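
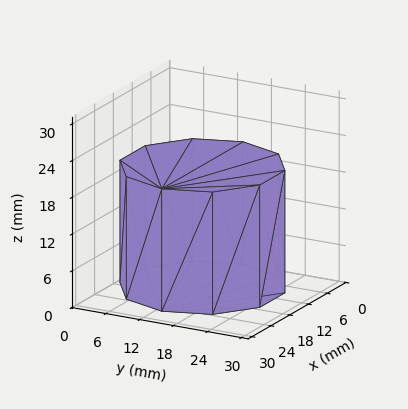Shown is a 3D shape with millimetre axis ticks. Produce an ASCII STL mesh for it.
Reading the render: the shape is a regular 10-sided prism (a cylinder approximated with 10 flat sides), circumscribed radius ≈ 13 mm, height ≈ 20 mm (dimensions read to the nearest mm from the axis ticks). For the STL, each face is triangulated and given an outward normal.

solid part
  facet normal 0.0000 0.0000 -1.0000
    outer loop
      vertex 17.02 25.36 0.00
      vertex 23.52 20.64 0.00
      vertex 26.00 13.00 0.00
    endloop
  endfacet
  facet normal 0.0000 0.0000 -1.0000
    outer loop
      vertex 8.98 25.36 0.00
      vertex 17.02 25.36 0.00
      vertex 26.00 13.00 0.00
    endloop
  endfacet
  facet normal 0.0000 0.0000 -1.0000
    outer loop
      vertex 2.48 20.64 0.00
      vertex 8.98 25.36 0.00
      vertex 26.00 13.00 0.00
    endloop
  endfacet
  facet normal 0.0000 0.0000 -1.0000
    outer loop
      vertex 0.00 13.00 0.00
      vertex 2.48 20.64 0.00
      vertex 26.00 13.00 0.00
    endloop
  endfacet
  facet normal 0.0000 0.0000 -1.0000
    outer loop
      vertex 2.48 5.36 0.00
      vertex 0.00 13.00 0.00
      vertex 26.00 13.00 0.00
    endloop
  endfacet
  facet normal 0.0000 0.0000 -1.0000
    outer loop
      vertex 8.98 0.64 0.00
      vertex 2.48 5.36 0.00
      vertex 26.00 13.00 0.00
    endloop
  endfacet
  facet normal 0.0000 0.0000 -1.0000
    outer loop
      vertex 17.02 0.64 0.00
      vertex 8.98 0.64 0.00
      vertex 26.00 13.00 0.00
    endloop
  endfacet
  facet normal 0.0000 0.0000 -1.0000
    outer loop
      vertex 23.52 5.36 0.00
      vertex 17.02 0.64 0.00
      vertex 26.00 13.00 0.00
    endloop
  endfacet
  facet normal 0.0000 0.0000 1.0000
    outer loop
      vertex 26.00 13.00 20.00
      vertex 23.52 20.64 20.00
      vertex 17.02 25.36 20.00
    endloop
  endfacet
  facet normal 0.0000 0.0000 1.0000
    outer loop
      vertex 26.00 13.00 20.00
      vertex 17.02 25.36 20.00
      vertex 8.98 25.36 20.00
    endloop
  endfacet
  facet normal 0.0000 0.0000 1.0000
    outer loop
      vertex 26.00 13.00 20.00
      vertex 8.98 25.36 20.00
      vertex 2.48 20.64 20.00
    endloop
  endfacet
  facet normal 0.0000 0.0000 1.0000
    outer loop
      vertex 26.00 13.00 20.00
      vertex 2.48 20.64 20.00
      vertex 0.00 13.00 20.00
    endloop
  endfacet
  facet normal 0.0000 0.0000 1.0000
    outer loop
      vertex 26.00 13.00 20.00
      vertex 0.00 13.00 20.00
      vertex 2.48 5.36 20.00
    endloop
  endfacet
  facet normal 0.0000 0.0000 1.0000
    outer loop
      vertex 26.00 13.00 20.00
      vertex 2.48 5.36 20.00
      vertex 8.98 0.64 20.00
    endloop
  endfacet
  facet normal 0.0000 0.0000 1.0000
    outer loop
      vertex 26.00 13.00 20.00
      vertex 8.98 0.64 20.00
      vertex 17.02 0.64 20.00
    endloop
  endfacet
  facet normal 0.0000 0.0000 1.0000
    outer loop
      vertex 26.00 13.00 20.00
      vertex 17.02 0.64 20.00
      vertex 23.52 5.36 20.00
    endloop
  endfacet
  facet normal 0.9511 0.3087 0.0000
    outer loop
      vertex 26.00 13.00 0.00
      vertex 23.52 20.64 0.00
      vertex 23.52 20.64 20.00
    endloop
  endfacet
  facet normal 0.9511 0.3087 0.0000
    outer loop
      vertex 26.00 13.00 0.00
      vertex 23.52 20.64 20.00
      vertex 26.00 13.00 20.00
    endloop
  endfacet
  facet normal 0.5876 0.8092 0.0000
    outer loop
      vertex 23.52 20.64 0.00
      vertex 17.02 25.36 0.00
      vertex 17.02 25.36 20.00
    endloop
  endfacet
  facet normal 0.5876 0.8092 0.0000
    outer loop
      vertex 23.52 20.64 0.00
      vertex 17.02 25.36 20.00
      vertex 23.52 20.64 20.00
    endloop
  endfacet
  facet normal 0.0000 1.0000 0.0000
    outer loop
      vertex 17.02 25.36 0.00
      vertex 8.98 25.36 0.00
      vertex 8.98 25.36 20.00
    endloop
  endfacet
  facet normal 0.0000 1.0000 0.0000
    outer loop
      vertex 17.02 25.36 0.00
      vertex 8.98 25.36 20.00
      vertex 17.02 25.36 20.00
    endloop
  endfacet
  facet normal -0.5876 0.8092 0.0000
    outer loop
      vertex 8.98 25.36 0.00
      vertex 2.48 20.64 0.00
      vertex 2.48 20.64 20.00
    endloop
  endfacet
  facet normal -0.5876 0.8092 0.0000
    outer loop
      vertex 8.98 25.36 0.00
      vertex 2.48 20.64 20.00
      vertex 8.98 25.36 20.00
    endloop
  endfacet
  facet normal -0.9511 0.3087 0.0000
    outer loop
      vertex 2.48 20.64 0.00
      vertex 0.00 13.00 0.00
      vertex 0.00 13.00 20.00
    endloop
  endfacet
  facet normal -0.9511 0.3087 0.0000
    outer loop
      vertex 2.48 20.64 0.00
      vertex 0.00 13.00 20.00
      vertex 2.48 20.64 20.00
    endloop
  endfacet
  facet normal -0.9511 -0.3087 0.0000
    outer loop
      vertex 0.00 13.00 0.00
      vertex 2.48 5.36 0.00
      vertex 2.48 5.36 20.00
    endloop
  endfacet
  facet normal -0.9511 -0.3087 0.0000
    outer loop
      vertex 0.00 13.00 0.00
      vertex 2.48 5.36 20.00
      vertex 0.00 13.00 20.00
    endloop
  endfacet
  facet normal -0.5876 -0.8092 0.0000
    outer loop
      vertex 2.48 5.36 0.00
      vertex 8.98 0.64 0.00
      vertex 8.98 0.64 20.00
    endloop
  endfacet
  facet normal -0.5876 -0.8092 0.0000
    outer loop
      vertex 2.48 5.36 0.00
      vertex 8.98 0.64 20.00
      vertex 2.48 5.36 20.00
    endloop
  endfacet
  facet normal 0.0000 -1.0000 0.0000
    outer loop
      vertex 8.98 0.64 0.00
      vertex 17.02 0.64 0.00
      vertex 17.02 0.64 20.00
    endloop
  endfacet
  facet normal 0.0000 -1.0000 0.0000
    outer loop
      vertex 8.98 0.64 0.00
      vertex 17.02 0.64 20.00
      vertex 8.98 0.64 20.00
    endloop
  endfacet
  facet normal 0.5876 -0.8092 0.0000
    outer loop
      vertex 17.02 0.64 0.00
      vertex 23.52 5.36 0.00
      vertex 23.52 5.36 20.00
    endloop
  endfacet
  facet normal 0.5876 -0.8092 0.0000
    outer loop
      vertex 17.02 0.64 0.00
      vertex 23.52 5.36 20.00
      vertex 17.02 0.64 20.00
    endloop
  endfacet
  facet normal 0.9511 -0.3087 0.0000
    outer loop
      vertex 23.52 5.36 0.00
      vertex 26.00 13.00 0.00
      vertex 26.00 13.00 20.00
    endloop
  endfacet
  facet normal 0.9511 -0.3087 0.0000
    outer loop
      vertex 23.52 5.36 0.00
      vertex 26.00 13.00 20.00
      vertex 23.52 5.36 20.00
    endloop
  endfacet
endsolid part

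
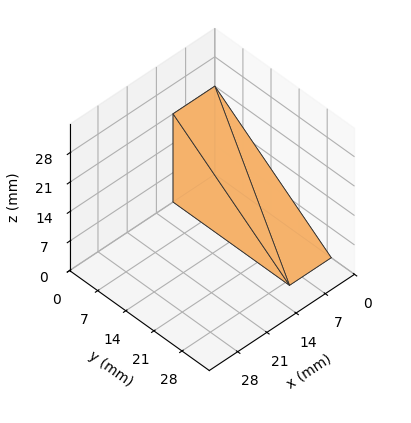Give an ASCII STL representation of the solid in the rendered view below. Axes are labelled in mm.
Reading the render: the shape is a wedge (ramp): 10 × 29 mm base, rising to 21 mm along the y=0 edge and sloping linearly to z=0 at y=29 (dimensions read to the nearest mm from the axis ticks). For the STL, each face is triangulated and given an outward normal.

solid part
  facet normal 0.0000 0.0000 -1.0000
    outer loop
      vertex 10.00 29.00 0.00
      vertex 10.00 0.00 0.00
      vertex 0.00 0.00 0.00
    endloop
  endfacet
  facet normal 0.0000 0.0000 -1.0000
    outer loop
      vertex 0.00 29.00 0.00
      vertex 10.00 29.00 0.00
      vertex 0.00 0.00 0.00
    endloop
  endfacet
  facet normal 0.0000 -1.0000 0.0000
    outer loop
      vertex 0.00 0.00 0.00
      vertex 10.00 0.00 0.00
      vertex 10.00 0.00 21.00
    endloop
  endfacet
  facet normal 0.0000 -1.0000 0.0000
    outer loop
      vertex 0.00 0.00 0.00
      vertex 10.00 0.00 21.00
      vertex 0.00 0.00 21.00
    endloop
  endfacet
  facet normal 0.0000 0.5865 0.8099
    outer loop
      vertex 0.00 0.00 21.00
      vertex 10.00 0.00 21.00
      vertex 10.00 29.00 0.00
    endloop
  endfacet
  facet normal 0.0000 0.5865 0.8099
    outer loop
      vertex 0.00 0.00 21.00
      vertex 10.00 29.00 0.00
      vertex 0.00 29.00 0.00
    endloop
  endfacet
  facet normal -1.0000 0.0000 0.0000
    outer loop
      vertex 0.00 0.00 21.00
      vertex 0.00 29.00 0.00
      vertex 0.00 0.00 0.00
    endloop
  endfacet
  facet normal 1.0000 0.0000 0.0000
    outer loop
      vertex 10.00 0.00 0.00
      vertex 10.00 29.00 0.00
      vertex 10.00 0.00 21.00
    endloop
  endfacet
endsolid part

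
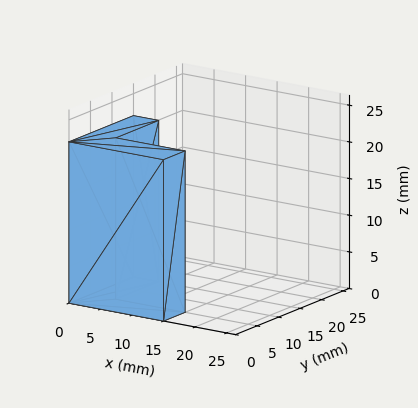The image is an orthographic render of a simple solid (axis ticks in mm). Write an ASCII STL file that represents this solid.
Reading the render: the shape is an L-shaped prism: outer 15 × 15 mm, arm thicknesses ≈ 5 mm (horizontal) and 4 mm (vertical), extruded 22 mm in z (dimensions read to the nearest mm from the axis ticks). For the STL, each face is triangulated and given an outward normal.

solid part
  facet normal 0.0000 0.0000 -1.0000
    outer loop
      vertex 15.00 5.00 0.00
      vertex 15.00 0.00 0.00
      vertex 0.00 0.00 0.00
    endloop
  endfacet
  facet normal 0.0000 0.0000 -1.0000
    outer loop
      vertex 4.00 5.00 0.00
      vertex 15.00 5.00 0.00
      vertex 0.00 0.00 0.00
    endloop
  endfacet
  facet normal 0.0000 0.0000 -1.0000
    outer loop
      vertex 4.00 15.00 0.00
      vertex 4.00 5.00 0.00
      vertex 0.00 0.00 0.00
    endloop
  endfacet
  facet normal 0.0000 0.0000 -1.0000
    outer loop
      vertex 0.00 15.00 0.00
      vertex 4.00 15.00 0.00
      vertex 0.00 0.00 0.00
    endloop
  endfacet
  facet normal 0.0000 0.0000 1.0000
    outer loop
      vertex 0.00 0.00 22.00
      vertex 15.00 0.00 22.00
      vertex 15.00 5.00 22.00
    endloop
  endfacet
  facet normal 0.0000 0.0000 1.0000
    outer loop
      vertex 0.00 0.00 22.00
      vertex 15.00 5.00 22.00
      vertex 4.00 5.00 22.00
    endloop
  endfacet
  facet normal 0.0000 0.0000 1.0000
    outer loop
      vertex 0.00 0.00 22.00
      vertex 4.00 5.00 22.00
      vertex 4.00 15.00 22.00
    endloop
  endfacet
  facet normal 0.0000 0.0000 1.0000
    outer loop
      vertex 0.00 0.00 22.00
      vertex 4.00 15.00 22.00
      vertex 0.00 15.00 22.00
    endloop
  endfacet
  facet normal 0.0000 -1.0000 0.0000
    outer loop
      vertex 0.00 0.00 0.00
      vertex 15.00 0.00 0.00
      vertex 15.00 0.00 22.00
    endloop
  endfacet
  facet normal 0.0000 -1.0000 0.0000
    outer loop
      vertex 0.00 0.00 0.00
      vertex 15.00 0.00 22.00
      vertex 0.00 0.00 22.00
    endloop
  endfacet
  facet normal 1.0000 0.0000 0.0000
    outer loop
      vertex 15.00 0.00 0.00
      vertex 15.00 5.00 0.00
      vertex 15.00 5.00 22.00
    endloop
  endfacet
  facet normal 1.0000 0.0000 0.0000
    outer loop
      vertex 15.00 0.00 0.00
      vertex 15.00 5.00 22.00
      vertex 15.00 0.00 22.00
    endloop
  endfacet
  facet normal 0.0000 1.0000 0.0000
    outer loop
      vertex 15.00 5.00 0.00
      vertex 4.00 5.00 0.00
      vertex 4.00 5.00 22.00
    endloop
  endfacet
  facet normal 0.0000 1.0000 0.0000
    outer loop
      vertex 15.00 5.00 0.00
      vertex 4.00 5.00 22.00
      vertex 15.00 5.00 22.00
    endloop
  endfacet
  facet normal 1.0000 0.0000 0.0000
    outer loop
      vertex 4.00 5.00 0.00
      vertex 4.00 15.00 0.00
      vertex 4.00 15.00 22.00
    endloop
  endfacet
  facet normal 1.0000 0.0000 0.0000
    outer loop
      vertex 4.00 5.00 0.00
      vertex 4.00 15.00 22.00
      vertex 4.00 5.00 22.00
    endloop
  endfacet
  facet normal 0.0000 1.0000 0.0000
    outer loop
      vertex 4.00 15.00 0.00
      vertex 0.00 15.00 0.00
      vertex 0.00 15.00 22.00
    endloop
  endfacet
  facet normal 0.0000 1.0000 0.0000
    outer loop
      vertex 4.00 15.00 0.00
      vertex 0.00 15.00 22.00
      vertex 4.00 15.00 22.00
    endloop
  endfacet
  facet normal -1.0000 0.0000 0.0000
    outer loop
      vertex 0.00 15.00 0.00
      vertex 0.00 0.00 0.00
      vertex 0.00 0.00 22.00
    endloop
  endfacet
  facet normal -1.0000 0.0000 0.0000
    outer loop
      vertex 0.00 15.00 0.00
      vertex 0.00 0.00 22.00
      vertex 0.00 15.00 22.00
    endloop
  endfacet
endsolid part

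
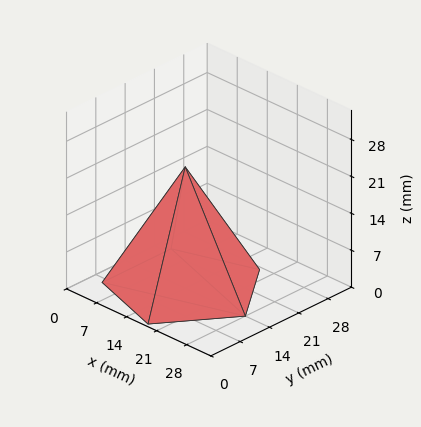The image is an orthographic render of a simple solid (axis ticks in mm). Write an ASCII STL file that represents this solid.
Reading the render: the shape is a regular 5-sided pyramid, base circumscribed radius ≈ 14 mm, apex at z ≈ 23 mm (dimensions read to the nearest mm from the axis ticks). For the STL, each face is triangulated and given an outward normal.

solid part
  facet normal 0.0000 0.0000 -1.0000
    outer loop
      vertex 2.674 22.229 0.000
      vertex 18.326 27.315 0.000
      vertex 28.000 14.000 0.000
    endloop
  endfacet
  facet normal 0.0000 0.0000 -1.0000
    outer loop
      vertex 2.674 5.771 0.000
      vertex 2.674 22.229 0.000
      vertex 28.000 14.000 0.000
    endloop
  endfacet
  facet normal 0.0000 0.0000 -1.0000
    outer loop
      vertex 18.326 0.685 0.000
      vertex 2.674 5.771 0.000
      vertex 28.000 14.000 0.000
    endloop
  endfacet
  facet normal 0.7258 0.5273 0.4418
    outer loop
      vertex 28.000 14.000 0.000
      vertex 18.326 27.315 0.000
      vertex 14.000 14.000 23.000
    endloop
  endfacet
  facet normal -0.2772 0.8532 0.4418
    outer loop
      vertex 18.326 27.315 0.000
      vertex 2.674 22.229 0.000
      vertex 14.000 14.000 23.000
    endloop
  endfacet
  facet normal -0.8971 0.0000 0.4418
    outer loop
      vertex 2.674 22.229 0.000
      vertex 2.674 5.771 0.000
      vertex 14.000 14.000 23.000
    endloop
  endfacet
  facet normal -0.2772 -0.8532 0.4418
    outer loop
      vertex 2.674 5.771 0.000
      vertex 18.326 0.685 0.000
      vertex 14.000 14.000 23.000
    endloop
  endfacet
  facet normal 0.7258 -0.5273 0.4418
    outer loop
      vertex 18.326 0.685 0.000
      vertex 28.000 14.000 0.000
      vertex 14.000 14.000 23.000
    endloop
  endfacet
endsolid part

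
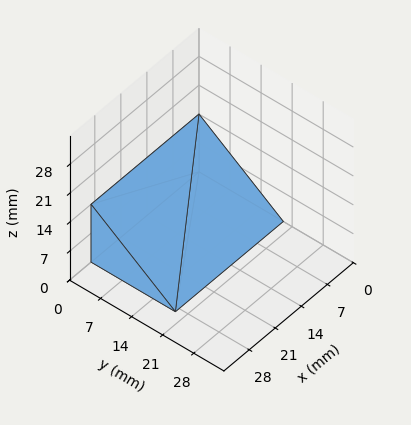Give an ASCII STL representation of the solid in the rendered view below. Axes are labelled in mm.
Reading the render: the shape is a wedge (ramp): 29 × 19 mm base, rising to 14 mm along the y=0 edge and sloping linearly to z=0 at y=19 (dimensions read to the nearest mm from the axis ticks). For the STL, each face is triangulated and given an outward normal.

solid part
  facet normal 0.0000 0.0000 -1.0000
    outer loop
      vertex 29.000 19.000 0.000
      vertex 29.000 0.000 0.000
      vertex 0.000 0.000 0.000
    endloop
  endfacet
  facet normal 0.0000 0.0000 -1.0000
    outer loop
      vertex 0.000 19.000 0.000
      vertex 29.000 19.000 0.000
      vertex 0.000 0.000 0.000
    endloop
  endfacet
  facet normal 0.0000 -1.0000 0.0000
    outer loop
      vertex 0.000 0.000 0.000
      vertex 29.000 0.000 0.000
      vertex 29.000 0.000 14.000
    endloop
  endfacet
  facet normal 0.0000 -1.0000 0.0000
    outer loop
      vertex 0.000 0.000 0.000
      vertex 29.000 0.000 14.000
      vertex 0.000 0.000 14.000
    endloop
  endfacet
  facet normal 0.0000 0.5932 0.8051
    outer loop
      vertex 0.000 0.000 14.000
      vertex 29.000 0.000 14.000
      vertex 29.000 19.000 0.000
    endloop
  endfacet
  facet normal 0.0000 0.5932 0.8051
    outer loop
      vertex 0.000 0.000 14.000
      vertex 29.000 19.000 0.000
      vertex 0.000 19.000 0.000
    endloop
  endfacet
  facet normal -1.0000 0.0000 0.0000
    outer loop
      vertex 0.000 0.000 14.000
      vertex 0.000 19.000 0.000
      vertex 0.000 0.000 0.000
    endloop
  endfacet
  facet normal 1.0000 0.0000 0.0000
    outer loop
      vertex 29.000 0.000 0.000
      vertex 29.000 19.000 0.000
      vertex 29.000 0.000 14.000
    endloop
  endfacet
endsolid part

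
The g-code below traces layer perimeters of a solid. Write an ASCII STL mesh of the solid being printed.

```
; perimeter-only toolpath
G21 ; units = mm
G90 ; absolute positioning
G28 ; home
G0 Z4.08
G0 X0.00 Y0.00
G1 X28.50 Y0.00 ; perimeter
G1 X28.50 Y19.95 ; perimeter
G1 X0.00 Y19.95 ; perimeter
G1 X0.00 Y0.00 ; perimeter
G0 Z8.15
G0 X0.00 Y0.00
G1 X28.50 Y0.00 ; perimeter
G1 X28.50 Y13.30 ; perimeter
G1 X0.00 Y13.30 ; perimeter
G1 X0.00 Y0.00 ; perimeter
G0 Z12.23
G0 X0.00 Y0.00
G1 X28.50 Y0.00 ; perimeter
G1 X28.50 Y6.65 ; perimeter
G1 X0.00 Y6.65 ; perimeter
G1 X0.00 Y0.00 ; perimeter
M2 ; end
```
solid part
  facet normal 0.0000 0.0000 -1.0000
    outer loop
      vertex 28.50 26.60 0.00
      vertex 28.50 0.00 0.00
      vertex 0.00 0.00 0.00
    endloop
  endfacet
  facet normal 0.0000 0.0000 -1.0000
    outer loop
      vertex 0.00 26.60 0.00
      vertex 28.50 26.60 0.00
      vertex 0.00 0.00 0.00
    endloop
  endfacet
  facet normal 0.0000 -1.0000 0.0000
    outer loop
      vertex 0.00 0.00 0.00
      vertex 28.50 0.00 0.00
      vertex 28.50 0.00 16.31
    endloop
  endfacet
  facet normal 0.0000 -1.0000 0.0000
    outer loop
      vertex 0.00 0.00 0.00
      vertex 28.50 0.00 16.31
      vertex 0.00 0.00 16.31
    endloop
  endfacet
  facet normal 0.0000 0.5227 0.8525
    outer loop
      vertex 0.00 0.00 16.31
      vertex 28.50 0.00 16.31
      vertex 28.50 26.60 0.00
    endloop
  endfacet
  facet normal 0.0000 0.5227 0.8525
    outer loop
      vertex 0.00 0.00 16.31
      vertex 28.50 26.60 0.00
      vertex 0.00 26.60 0.00
    endloop
  endfacet
  facet normal -1.0000 0.0000 0.0000
    outer loop
      vertex 0.00 0.00 16.31
      vertex 0.00 26.60 0.00
      vertex 0.00 0.00 0.00
    endloop
  endfacet
  facet normal 1.0000 0.0000 0.0000
    outer loop
      vertex 28.50 0.00 0.00
      vertex 28.50 26.60 0.00
      vertex 28.50 0.00 16.31
    endloop
  endfacet
endsolid part

The G0 Z moves step by Δz≈4.08 mm. The G1 loops shrink linearly with z, so the solid tapers from its base footprint up to z≈16.3. Closing with a flat bottom cap and the tapered top and triangulating gives 8 facets — a wedge (ramp): 28.5 × 26.6 mm base, rising to 16.3 mm along the y=0 edge and sloping linearly to z=0 at y=26.6.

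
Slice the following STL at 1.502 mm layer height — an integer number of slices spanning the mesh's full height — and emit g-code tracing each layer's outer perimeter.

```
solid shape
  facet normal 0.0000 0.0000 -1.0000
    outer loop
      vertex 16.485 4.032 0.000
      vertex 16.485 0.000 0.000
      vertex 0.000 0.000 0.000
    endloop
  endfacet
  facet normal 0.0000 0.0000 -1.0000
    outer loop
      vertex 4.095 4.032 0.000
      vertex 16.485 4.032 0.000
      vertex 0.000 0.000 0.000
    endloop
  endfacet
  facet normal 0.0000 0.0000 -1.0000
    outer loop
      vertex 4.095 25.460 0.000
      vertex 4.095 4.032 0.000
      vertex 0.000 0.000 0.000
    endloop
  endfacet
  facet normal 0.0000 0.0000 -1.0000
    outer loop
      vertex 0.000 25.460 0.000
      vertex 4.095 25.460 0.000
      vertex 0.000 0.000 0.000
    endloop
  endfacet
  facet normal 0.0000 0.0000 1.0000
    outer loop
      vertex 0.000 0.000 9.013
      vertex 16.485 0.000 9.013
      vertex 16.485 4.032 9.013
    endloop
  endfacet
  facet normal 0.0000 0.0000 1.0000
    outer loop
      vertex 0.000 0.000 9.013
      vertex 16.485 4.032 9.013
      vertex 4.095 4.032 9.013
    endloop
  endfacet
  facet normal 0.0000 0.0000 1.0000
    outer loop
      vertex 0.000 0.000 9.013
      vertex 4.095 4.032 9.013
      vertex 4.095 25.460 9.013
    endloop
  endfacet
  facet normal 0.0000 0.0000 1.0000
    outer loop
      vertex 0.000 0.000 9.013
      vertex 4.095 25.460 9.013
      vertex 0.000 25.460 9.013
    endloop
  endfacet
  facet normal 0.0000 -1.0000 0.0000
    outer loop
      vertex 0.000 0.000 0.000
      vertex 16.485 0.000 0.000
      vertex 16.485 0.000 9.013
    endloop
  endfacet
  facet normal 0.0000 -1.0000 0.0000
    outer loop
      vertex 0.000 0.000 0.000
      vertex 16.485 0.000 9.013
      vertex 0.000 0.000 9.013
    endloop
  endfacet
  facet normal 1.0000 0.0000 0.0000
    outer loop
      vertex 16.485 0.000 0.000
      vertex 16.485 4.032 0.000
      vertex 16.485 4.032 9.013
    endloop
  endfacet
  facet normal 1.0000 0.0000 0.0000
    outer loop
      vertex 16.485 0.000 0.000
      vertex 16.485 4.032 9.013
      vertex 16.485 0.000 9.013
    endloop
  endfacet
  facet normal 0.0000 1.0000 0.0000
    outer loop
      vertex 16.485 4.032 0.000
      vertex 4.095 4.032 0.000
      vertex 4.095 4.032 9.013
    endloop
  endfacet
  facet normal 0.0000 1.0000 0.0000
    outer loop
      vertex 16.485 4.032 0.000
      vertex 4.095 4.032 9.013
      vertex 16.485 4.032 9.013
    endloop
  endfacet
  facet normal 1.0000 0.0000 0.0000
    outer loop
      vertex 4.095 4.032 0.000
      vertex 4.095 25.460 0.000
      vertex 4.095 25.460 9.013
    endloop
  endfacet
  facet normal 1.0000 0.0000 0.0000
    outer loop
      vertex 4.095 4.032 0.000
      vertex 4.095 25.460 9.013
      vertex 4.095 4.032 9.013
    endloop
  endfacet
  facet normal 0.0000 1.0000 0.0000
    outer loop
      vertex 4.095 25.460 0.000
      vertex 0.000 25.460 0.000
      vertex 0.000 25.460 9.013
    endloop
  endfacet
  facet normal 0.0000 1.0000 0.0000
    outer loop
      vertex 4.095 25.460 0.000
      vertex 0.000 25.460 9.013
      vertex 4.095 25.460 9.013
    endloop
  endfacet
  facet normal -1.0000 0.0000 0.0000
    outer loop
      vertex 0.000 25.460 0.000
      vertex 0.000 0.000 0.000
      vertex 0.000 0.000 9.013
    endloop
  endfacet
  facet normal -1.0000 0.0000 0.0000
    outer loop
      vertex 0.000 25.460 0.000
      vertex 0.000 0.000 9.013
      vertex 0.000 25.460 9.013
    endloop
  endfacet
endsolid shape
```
; perimeter-only toolpath
G21 ; units = mm
G90 ; absolute positioning
G28 ; home
; layer 1
G0 Z1.502
G0 X0.000 Y0.000
G1 X16.485 Y0.000
G1 X16.485 Y4.032
G1 X4.095 Y4.032
G1 X4.095 Y25.460
G1 X0.000 Y25.460
G1 X0.000 Y0.000
; layer 2
G0 Z3.004
G0 X0.000 Y0.000
G1 X16.485 Y0.000
G1 X16.485 Y4.032
G1 X4.095 Y4.032
G1 X4.095 Y25.460
G1 X0.000 Y25.460
G1 X0.000 Y0.000
; layer 3
G0 Z4.506
G0 X0.000 Y0.000
G1 X16.485 Y0.000
G1 X16.485 Y4.032
G1 X4.095 Y4.032
G1 X4.095 Y25.460
G1 X0.000 Y25.460
G1 X0.000 Y0.000
; layer 4
G0 Z6.009
G0 X0.000 Y0.000
G1 X16.485 Y0.000
G1 X16.485 Y4.032
G1 X4.095 Y4.032
G1 X4.095 Y25.460
G1 X0.000 Y25.460
G1 X0.000 Y0.000
; layer 5
G0 Z7.511
G0 X0.000 Y0.000
G1 X16.485 Y0.000
G1 X16.485 Y4.032
G1 X4.095 Y4.032
G1 X4.095 Y25.460
G1 X0.000 Y25.460
G1 X0.000 Y0.000
; layer 6
G0 Z9.013
G0 X0.000 Y0.000
G1 X16.485 Y0.000
G1 X16.485 Y4.032
G1 X4.095 Y4.032
G1 X4.095 Y25.460
G1 X0.000 Y25.460
G1 X0.000 Y0.000
M2 ; end

The solid is an L-shaped prism: outer 16.5 × 25.5 mm, arm thicknesses ≈ 4.03 mm (horizontal) and 4.09 mm (vertical), extruded 9.01 mm in z. Slicing at Δz = 1.502 mm — 6 equal slices spanning the solid's height, so layer i sits at z = i·h/6 — gives 6 non-empty perimeters. Each is a 6-segment closed polygon; G0 lifts to the layer z and rapids to the start vertex, then G1 traces the edges.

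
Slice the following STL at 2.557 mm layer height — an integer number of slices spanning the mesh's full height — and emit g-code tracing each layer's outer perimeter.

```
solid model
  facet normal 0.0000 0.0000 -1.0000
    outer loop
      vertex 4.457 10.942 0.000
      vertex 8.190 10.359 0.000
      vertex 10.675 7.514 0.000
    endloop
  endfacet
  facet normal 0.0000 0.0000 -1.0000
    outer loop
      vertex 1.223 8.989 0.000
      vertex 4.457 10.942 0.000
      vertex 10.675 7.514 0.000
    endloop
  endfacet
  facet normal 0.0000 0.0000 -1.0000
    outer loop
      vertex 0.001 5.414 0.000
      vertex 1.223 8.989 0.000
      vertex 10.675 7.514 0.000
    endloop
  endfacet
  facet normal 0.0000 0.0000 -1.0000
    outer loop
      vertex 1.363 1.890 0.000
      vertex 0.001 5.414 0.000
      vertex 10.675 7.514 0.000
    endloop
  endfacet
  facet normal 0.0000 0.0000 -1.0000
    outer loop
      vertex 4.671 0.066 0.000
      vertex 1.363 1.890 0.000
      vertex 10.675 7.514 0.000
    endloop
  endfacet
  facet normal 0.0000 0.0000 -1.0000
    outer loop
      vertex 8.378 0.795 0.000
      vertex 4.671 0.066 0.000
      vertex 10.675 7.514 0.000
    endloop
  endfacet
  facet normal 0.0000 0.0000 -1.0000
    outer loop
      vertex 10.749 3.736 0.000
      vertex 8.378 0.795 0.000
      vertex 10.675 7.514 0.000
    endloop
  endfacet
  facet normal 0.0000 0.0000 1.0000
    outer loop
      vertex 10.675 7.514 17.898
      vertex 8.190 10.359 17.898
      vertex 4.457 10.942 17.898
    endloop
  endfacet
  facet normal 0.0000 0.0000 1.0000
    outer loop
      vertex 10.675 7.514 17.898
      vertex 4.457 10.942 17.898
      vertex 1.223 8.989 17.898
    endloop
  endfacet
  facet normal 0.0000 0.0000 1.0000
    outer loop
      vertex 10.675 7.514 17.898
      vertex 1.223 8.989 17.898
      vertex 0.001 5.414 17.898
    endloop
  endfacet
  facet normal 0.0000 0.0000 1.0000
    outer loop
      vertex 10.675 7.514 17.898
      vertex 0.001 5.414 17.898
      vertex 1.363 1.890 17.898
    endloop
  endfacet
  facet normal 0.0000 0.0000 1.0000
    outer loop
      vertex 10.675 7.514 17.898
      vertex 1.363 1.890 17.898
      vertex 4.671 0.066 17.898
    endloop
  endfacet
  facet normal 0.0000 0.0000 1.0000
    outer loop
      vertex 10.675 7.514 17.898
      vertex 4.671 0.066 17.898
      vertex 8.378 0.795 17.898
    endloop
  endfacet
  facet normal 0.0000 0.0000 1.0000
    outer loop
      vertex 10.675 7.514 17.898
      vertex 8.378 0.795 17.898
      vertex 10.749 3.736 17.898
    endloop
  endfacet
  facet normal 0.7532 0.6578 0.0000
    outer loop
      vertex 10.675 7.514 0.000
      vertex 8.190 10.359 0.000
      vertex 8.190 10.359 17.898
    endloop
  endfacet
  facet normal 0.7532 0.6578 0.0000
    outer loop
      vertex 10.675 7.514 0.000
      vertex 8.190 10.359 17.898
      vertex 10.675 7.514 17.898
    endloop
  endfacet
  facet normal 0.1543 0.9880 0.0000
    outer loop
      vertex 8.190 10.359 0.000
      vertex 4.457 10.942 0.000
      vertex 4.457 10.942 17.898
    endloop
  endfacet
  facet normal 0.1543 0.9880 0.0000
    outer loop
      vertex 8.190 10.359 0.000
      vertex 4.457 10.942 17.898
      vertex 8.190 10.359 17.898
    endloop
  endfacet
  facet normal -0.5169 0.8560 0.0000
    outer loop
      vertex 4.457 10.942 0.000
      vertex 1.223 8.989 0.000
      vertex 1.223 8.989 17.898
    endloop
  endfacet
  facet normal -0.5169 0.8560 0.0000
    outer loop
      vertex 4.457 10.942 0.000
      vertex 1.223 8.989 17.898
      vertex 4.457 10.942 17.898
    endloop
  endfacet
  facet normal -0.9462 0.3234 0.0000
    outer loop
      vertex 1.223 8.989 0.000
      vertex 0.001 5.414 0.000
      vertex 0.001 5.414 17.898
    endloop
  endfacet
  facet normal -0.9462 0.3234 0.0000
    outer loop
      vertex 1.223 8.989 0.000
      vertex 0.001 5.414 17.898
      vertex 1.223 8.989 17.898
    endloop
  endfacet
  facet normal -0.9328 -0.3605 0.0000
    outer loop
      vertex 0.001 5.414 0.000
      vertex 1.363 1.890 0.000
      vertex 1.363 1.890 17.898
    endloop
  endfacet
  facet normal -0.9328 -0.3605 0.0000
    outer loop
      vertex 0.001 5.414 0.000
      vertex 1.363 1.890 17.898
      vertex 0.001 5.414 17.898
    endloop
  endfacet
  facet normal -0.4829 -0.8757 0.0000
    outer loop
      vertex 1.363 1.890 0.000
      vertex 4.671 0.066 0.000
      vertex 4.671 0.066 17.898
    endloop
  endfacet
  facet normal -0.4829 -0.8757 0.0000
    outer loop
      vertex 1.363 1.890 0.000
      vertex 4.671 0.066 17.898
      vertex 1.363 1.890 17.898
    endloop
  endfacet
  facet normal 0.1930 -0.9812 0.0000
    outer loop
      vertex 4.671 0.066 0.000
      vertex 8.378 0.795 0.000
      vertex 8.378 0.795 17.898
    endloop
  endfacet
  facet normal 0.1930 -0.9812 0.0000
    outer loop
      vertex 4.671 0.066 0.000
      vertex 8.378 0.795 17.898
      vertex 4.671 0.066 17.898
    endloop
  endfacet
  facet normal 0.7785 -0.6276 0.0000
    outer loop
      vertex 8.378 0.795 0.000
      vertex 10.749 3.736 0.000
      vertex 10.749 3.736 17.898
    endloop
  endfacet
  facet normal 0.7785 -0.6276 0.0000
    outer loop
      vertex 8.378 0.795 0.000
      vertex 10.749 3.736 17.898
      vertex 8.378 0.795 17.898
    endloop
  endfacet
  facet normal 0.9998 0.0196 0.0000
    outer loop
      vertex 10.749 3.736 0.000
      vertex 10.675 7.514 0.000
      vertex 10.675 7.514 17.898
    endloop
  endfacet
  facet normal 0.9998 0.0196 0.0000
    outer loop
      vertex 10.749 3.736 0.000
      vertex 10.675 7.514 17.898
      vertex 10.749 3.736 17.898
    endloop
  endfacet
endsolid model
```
; perimeter-only toolpath
G21 ; units = mm
G90 ; absolute positioning
G28 ; home
; layer 1
G0 Z2.557
G0 X10.675 Y7.514
G1 X8.190 Y10.359
G1 X4.457 Y10.942
G1 X1.223 Y8.989
G1 X0.001 Y5.414
G1 X1.363 Y1.890
G1 X4.671 Y0.066
G1 X8.378 Y0.795
G1 X10.749 Y3.736
G1 X10.675 Y7.514
; layer 2
G0 Z5.114
G0 X10.675 Y7.514
G1 X8.190 Y10.359
G1 X4.457 Y10.942
G1 X1.223 Y8.989
G1 X0.001 Y5.414
G1 X1.363 Y1.890
G1 X4.671 Y0.066
G1 X8.378 Y0.795
G1 X10.749 Y3.736
G1 X10.675 Y7.514
; layer 3
G0 Z7.671
G0 X10.675 Y7.514
G1 X8.190 Y10.359
G1 X4.457 Y10.942
G1 X1.223 Y8.989
G1 X0.001 Y5.414
G1 X1.363 Y1.890
G1 X4.671 Y0.066
G1 X8.378 Y0.795
G1 X10.749 Y3.736
G1 X10.675 Y7.514
; layer 4
G0 Z10.227
G0 X10.675 Y7.514
G1 X8.190 Y10.359
G1 X4.457 Y10.942
G1 X1.223 Y8.989
G1 X0.001 Y5.414
G1 X1.363 Y1.890
G1 X4.671 Y0.066
G1 X8.378 Y0.795
G1 X10.749 Y3.736
G1 X10.675 Y7.514
; layer 5
G0 Z12.784
G0 X10.675 Y7.514
G1 X8.190 Y10.359
G1 X4.457 Y10.942
G1 X1.223 Y8.989
G1 X0.001 Y5.414
G1 X1.363 Y1.890
G1 X4.671 Y0.066
G1 X8.378 Y0.795
G1 X10.749 Y3.736
G1 X10.675 Y7.514
; layer 6
G0 Z15.341
G0 X10.675 Y7.514
G1 X8.190 Y10.359
G1 X4.457 Y10.942
G1 X1.223 Y8.989
G1 X0.001 Y5.414
G1 X1.363 Y1.890
G1 X4.671 Y0.066
G1 X8.378 Y0.795
G1 X10.749 Y3.736
G1 X10.675 Y7.514
; layer 7
G0 Z17.898
G0 X10.675 Y7.514
G1 X8.190 Y10.359
G1 X4.457 Y10.942
G1 X1.223 Y8.989
G1 X0.001 Y5.414
G1 X1.363 Y1.890
G1 X4.671 Y0.066
G1 X8.378 Y0.795
G1 X10.749 Y3.736
G1 X10.675 Y7.514
M2 ; end

The solid is a regular 9-sided prism (a cylinder approximated with 9 flat sides), circumscribed radius ≈ 5.52 mm, height ≈ 17.9 mm. Slicing at Δz = 2.557 mm — 7 equal slices spanning the solid's height, so layer i sits at z = i·h/7 — gives 7 non-empty perimeters. Each is a 9-segment closed polygon; G0 lifts to the layer z and rapids to the start vertex, then G1 traces the edges.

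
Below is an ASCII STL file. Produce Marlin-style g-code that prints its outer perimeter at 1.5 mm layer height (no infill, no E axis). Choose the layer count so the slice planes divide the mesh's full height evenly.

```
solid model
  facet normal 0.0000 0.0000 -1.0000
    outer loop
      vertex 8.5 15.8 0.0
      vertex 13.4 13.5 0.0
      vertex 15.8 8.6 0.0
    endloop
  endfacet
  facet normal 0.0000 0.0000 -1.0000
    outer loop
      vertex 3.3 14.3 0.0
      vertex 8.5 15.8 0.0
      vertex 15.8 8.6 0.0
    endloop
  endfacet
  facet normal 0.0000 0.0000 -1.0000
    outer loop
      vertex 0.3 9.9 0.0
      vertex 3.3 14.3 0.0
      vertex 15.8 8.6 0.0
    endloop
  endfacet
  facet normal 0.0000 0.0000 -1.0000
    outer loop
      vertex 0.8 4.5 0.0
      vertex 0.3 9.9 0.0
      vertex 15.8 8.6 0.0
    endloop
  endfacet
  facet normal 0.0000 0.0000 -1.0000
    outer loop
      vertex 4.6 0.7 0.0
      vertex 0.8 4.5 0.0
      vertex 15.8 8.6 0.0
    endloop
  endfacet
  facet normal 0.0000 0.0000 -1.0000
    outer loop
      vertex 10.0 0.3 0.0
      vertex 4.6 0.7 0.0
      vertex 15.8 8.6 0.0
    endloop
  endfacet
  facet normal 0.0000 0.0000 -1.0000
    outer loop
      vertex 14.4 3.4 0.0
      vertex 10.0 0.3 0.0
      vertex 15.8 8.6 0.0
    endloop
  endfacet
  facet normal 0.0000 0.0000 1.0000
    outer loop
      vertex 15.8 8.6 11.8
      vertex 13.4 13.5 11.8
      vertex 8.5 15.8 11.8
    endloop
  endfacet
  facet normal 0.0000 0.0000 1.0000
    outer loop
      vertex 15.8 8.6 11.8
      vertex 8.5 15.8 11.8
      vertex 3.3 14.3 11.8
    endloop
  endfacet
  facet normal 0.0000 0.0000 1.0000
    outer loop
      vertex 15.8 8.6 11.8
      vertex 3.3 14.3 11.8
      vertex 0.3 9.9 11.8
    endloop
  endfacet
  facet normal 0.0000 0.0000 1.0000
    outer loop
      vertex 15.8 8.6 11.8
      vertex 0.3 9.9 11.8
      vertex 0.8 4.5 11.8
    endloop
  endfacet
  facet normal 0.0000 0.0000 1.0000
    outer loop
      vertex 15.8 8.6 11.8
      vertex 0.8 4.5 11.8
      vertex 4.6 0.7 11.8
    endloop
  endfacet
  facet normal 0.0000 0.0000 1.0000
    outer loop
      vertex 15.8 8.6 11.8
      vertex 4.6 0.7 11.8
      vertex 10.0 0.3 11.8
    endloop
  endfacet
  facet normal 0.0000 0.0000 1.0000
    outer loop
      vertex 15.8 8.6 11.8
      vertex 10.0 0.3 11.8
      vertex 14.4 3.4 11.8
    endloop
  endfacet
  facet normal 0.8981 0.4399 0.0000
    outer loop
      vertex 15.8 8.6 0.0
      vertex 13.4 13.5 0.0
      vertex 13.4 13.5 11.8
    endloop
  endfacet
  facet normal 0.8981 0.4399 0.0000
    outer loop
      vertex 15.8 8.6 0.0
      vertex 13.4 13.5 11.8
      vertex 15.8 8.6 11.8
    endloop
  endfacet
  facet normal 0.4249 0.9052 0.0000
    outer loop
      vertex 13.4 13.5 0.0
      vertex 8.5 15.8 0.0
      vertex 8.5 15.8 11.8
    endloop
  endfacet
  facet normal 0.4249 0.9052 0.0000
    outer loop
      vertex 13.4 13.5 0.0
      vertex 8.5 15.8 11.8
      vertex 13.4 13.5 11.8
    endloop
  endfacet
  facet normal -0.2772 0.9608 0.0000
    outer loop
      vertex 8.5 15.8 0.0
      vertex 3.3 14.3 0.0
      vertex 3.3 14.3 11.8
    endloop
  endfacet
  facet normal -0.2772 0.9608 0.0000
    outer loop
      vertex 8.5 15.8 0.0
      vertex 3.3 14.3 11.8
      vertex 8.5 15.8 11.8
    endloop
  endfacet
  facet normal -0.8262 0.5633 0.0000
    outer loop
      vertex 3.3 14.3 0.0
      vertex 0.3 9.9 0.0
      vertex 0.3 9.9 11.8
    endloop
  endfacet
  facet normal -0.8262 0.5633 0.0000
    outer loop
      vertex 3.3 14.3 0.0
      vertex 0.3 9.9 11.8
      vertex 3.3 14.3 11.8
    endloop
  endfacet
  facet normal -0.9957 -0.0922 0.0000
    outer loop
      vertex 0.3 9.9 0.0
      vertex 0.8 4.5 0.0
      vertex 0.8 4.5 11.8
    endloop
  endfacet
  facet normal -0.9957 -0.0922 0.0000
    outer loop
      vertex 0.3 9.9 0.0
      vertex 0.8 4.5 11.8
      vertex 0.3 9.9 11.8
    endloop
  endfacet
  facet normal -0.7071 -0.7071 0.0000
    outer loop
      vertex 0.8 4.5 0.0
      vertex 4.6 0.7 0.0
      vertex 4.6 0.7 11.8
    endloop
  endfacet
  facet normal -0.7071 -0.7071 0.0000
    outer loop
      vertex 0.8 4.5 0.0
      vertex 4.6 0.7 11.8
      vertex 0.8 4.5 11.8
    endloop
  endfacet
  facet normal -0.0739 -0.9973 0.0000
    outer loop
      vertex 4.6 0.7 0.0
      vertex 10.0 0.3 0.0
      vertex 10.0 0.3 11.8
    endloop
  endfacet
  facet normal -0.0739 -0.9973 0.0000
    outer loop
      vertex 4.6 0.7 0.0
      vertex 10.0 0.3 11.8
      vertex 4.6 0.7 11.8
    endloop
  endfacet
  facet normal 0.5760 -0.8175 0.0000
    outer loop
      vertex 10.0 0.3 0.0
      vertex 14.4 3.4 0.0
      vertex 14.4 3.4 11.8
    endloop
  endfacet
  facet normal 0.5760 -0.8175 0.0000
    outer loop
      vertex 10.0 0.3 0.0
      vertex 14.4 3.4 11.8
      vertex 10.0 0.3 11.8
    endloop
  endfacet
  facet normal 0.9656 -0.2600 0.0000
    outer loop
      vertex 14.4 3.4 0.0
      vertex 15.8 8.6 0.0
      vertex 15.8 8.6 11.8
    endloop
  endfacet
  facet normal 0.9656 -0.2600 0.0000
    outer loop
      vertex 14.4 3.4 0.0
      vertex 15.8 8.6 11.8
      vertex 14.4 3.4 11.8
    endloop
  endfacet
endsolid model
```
; perimeter-only toolpath
G21 ; units = mm
G90 ; absolute positioning
G28 ; home
; layer 1
G0 Z1.5
G0 X15.8 Y8.6
G1 X13.4 Y13.5
G1 X8.5 Y15.8
G1 X3.3 Y14.3
G1 X0.3 Y9.9
G1 X0.8 Y4.5
G1 X4.6 Y0.7
G1 X10.0 Y0.3
G1 X14.4 Y3.4
G1 X15.8 Y8.6
; layer 2
G0 Z3.0
G0 X15.8 Y8.6
G1 X13.4 Y13.5
G1 X8.5 Y15.8
G1 X3.3 Y14.3
G1 X0.3 Y9.9
G1 X0.8 Y4.5
G1 X4.6 Y0.7
G1 X10.0 Y0.3
G1 X14.4 Y3.4
G1 X15.8 Y8.6
; layer 3
G0 Z4.4
G0 X15.8 Y8.6
G1 X13.4 Y13.5
G1 X8.5 Y15.8
G1 X3.3 Y14.3
G1 X0.3 Y9.9
G1 X0.8 Y4.5
G1 X4.6 Y0.7
G1 X10.0 Y0.3
G1 X14.4 Y3.4
G1 X15.8 Y8.6
; layer 4
G0 Z5.9
G0 X15.8 Y8.6
G1 X13.4 Y13.5
G1 X8.5 Y15.8
G1 X3.3 Y14.3
G1 X0.3 Y9.9
G1 X0.8 Y4.5
G1 X4.6 Y0.7
G1 X10.0 Y0.3
G1 X14.4 Y3.4
G1 X15.8 Y8.6
; layer 5
G0 Z7.4
G0 X15.8 Y8.6
G1 X13.4 Y13.5
G1 X8.5 Y15.8
G1 X3.3 Y14.3
G1 X0.3 Y9.9
G1 X0.8 Y4.5
G1 X4.6 Y0.7
G1 X10.0 Y0.3
G1 X14.4 Y3.4
G1 X15.8 Y8.6
; layer 6
G0 Z8.9
G0 X15.8 Y8.6
G1 X13.4 Y13.5
G1 X8.5 Y15.8
G1 X3.3 Y14.3
G1 X0.3 Y9.9
G1 X0.8 Y4.5
G1 X4.6 Y0.7
G1 X10.0 Y0.3
G1 X14.4 Y3.4
G1 X15.8 Y8.6
; layer 7
G0 Z10.3
G0 X15.8 Y8.6
G1 X13.4 Y13.5
G1 X8.5 Y15.8
G1 X3.3 Y14.3
G1 X0.3 Y9.9
G1 X0.8 Y4.5
G1 X4.6 Y0.7
G1 X10.0 Y0.3
G1 X14.4 Y3.4
G1 X15.8 Y8.6
; layer 8
G0 Z11.8
G0 X15.8 Y8.6
G1 X13.4 Y13.5
G1 X8.5 Y15.8
G1 X3.3 Y14.3
G1 X0.3 Y9.9
G1 X0.8 Y4.5
G1 X4.6 Y0.7
G1 X10.0 Y0.3
G1 X14.4 Y3.4
G1 X15.8 Y8.6
M2 ; end

The solid is a regular 9-sided prism (a cylinder approximated with 9 flat sides), circumscribed radius ≈ 7.9 mm, height ≈ 11.8 mm. Slicing at Δz = 1.5 mm — 8 equal slices spanning the solid's height, so layer i sits at z = i·h/8 — gives 8 non-empty perimeters. Each is a 9-segment closed polygon; G0 lifts to the layer z and rapids to the start vertex, then G1 traces the edges.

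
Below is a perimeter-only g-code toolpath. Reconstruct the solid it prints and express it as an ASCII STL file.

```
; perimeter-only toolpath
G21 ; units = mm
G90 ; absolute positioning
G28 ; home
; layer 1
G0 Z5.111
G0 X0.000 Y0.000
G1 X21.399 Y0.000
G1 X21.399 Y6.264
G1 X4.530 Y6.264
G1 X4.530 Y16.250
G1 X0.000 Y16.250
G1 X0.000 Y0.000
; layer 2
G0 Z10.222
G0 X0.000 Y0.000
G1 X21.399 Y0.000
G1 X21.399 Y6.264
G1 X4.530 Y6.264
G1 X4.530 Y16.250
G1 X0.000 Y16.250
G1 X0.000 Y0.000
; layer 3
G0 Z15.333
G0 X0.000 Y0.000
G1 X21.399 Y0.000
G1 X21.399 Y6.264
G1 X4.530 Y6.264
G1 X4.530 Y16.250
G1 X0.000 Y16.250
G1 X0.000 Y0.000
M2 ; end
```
solid part
  facet normal 0.0000 0.0000 -1.0000
    outer loop
      vertex 21.399 6.264 0.000
      vertex 21.399 0.000 0.000
      vertex 0.000 0.000 0.000
    endloop
  endfacet
  facet normal 0.0000 0.0000 -1.0000
    outer loop
      vertex 4.530 6.264 0.000
      vertex 21.399 6.264 0.000
      vertex 0.000 0.000 0.000
    endloop
  endfacet
  facet normal 0.0000 0.0000 -1.0000
    outer loop
      vertex 4.530 16.250 0.000
      vertex 4.530 6.264 0.000
      vertex 0.000 0.000 0.000
    endloop
  endfacet
  facet normal 0.0000 0.0000 -1.0000
    outer loop
      vertex 0.000 16.250 0.000
      vertex 4.530 16.250 0.000
      vertex 0.000 0.000 0.000
    endloop
  endfacet
  facet normal 0.0000 0.0000 1.0000
    outer loop
      vertex 0.000 0.000 15.333
      vertex 21.399 0.000 15.333
      vertex 21.399 6.264 15.333
    endloop
  endfacet
  facet normal 0.0000 0.0000 1.0000
    outer loop
      vertex 0.000 0.000 15.333
      vertex 21.399 6.264 15.333
      vertex 4.530 6.264 15.333
    endloop
  endfacet
  facet normal 0.0000 0.0000 1.0000
    outer loop
      vertex 0.000 0.000 15.333
      vertex 4.530 6.264 15.333
      vertex 4.530 16.250 15.333
    endloop
  endfacet
  facet normal 0.0000 0.0000 1.0000
    outer loop
      vertex 0.000 0.000 15.333
      vertex 4.530 16.250 15.333
      vertex 0.000 16.250 15.333
    endloop
  endfacet
  facet normal 0.0000 -1.0000 0.0000
    outer loop
      vertex 0.000 0.000 0.000
      vertex 21.399 0.000 0.000
      vertex 21.399 0.000 15.333
    endloop
  endfacet
  facet normal 0.0000 -1.0000 0.0000
    outer loop
      vertex 0.000 0.000 0.000
      vertex 21.399 0.000 15.333
      vertex 0.000 0.000 15.333
    endloop
  endfacet
  facet normal 1.0000 0.0000 0.0000
    outer loop
      vertex 21.399 0.000 0.000
      vertex 21.399 6.264 0.000
      vertex 21.399 6.264 15.333
    endloop
  endfacet
  facet normal 1.0000 0.0000 0.0000
    outer loop
      vertex 21.399 0.000 0.000
      vertex 21.399 6.264 15.333
      vertex 21.399 0.000 15.333
    endloop
  endfacet
  facet normal 0.0000 1.0000 0.0000
    outer loop
      vertex 21.399 6.264 0.000
      vertex 4.530 6.264 0.000
      vertex 4.530 6.264 15.333
    endloop
  endfacet
  facet normal 0.0000 1.0000 0.0000
    outer loop
      vertex 21.399 6.264 0.000
      vertex 4.530 6.264 15.333
      vertex 21.399 6.264 15.333
    endloop
  endfacet
  facet normal 1.0000 0.0000 0.0000
    outer loop
      vertex 4.530 6.264 0.000
      vertex 4.530 16.250 0.000
      vertex 4.530 16.250 15.333
    endloop
  endfacet
  facet normal 1.0000 0.0000 0.0000
    outer loop
      vertex 4.530 6.264 0.000
      vertex 4.530 16.250 15.333
      vertex 4.530 6.264 15.333
    endloop
  endfacet
  facet normal 0.0000 1.0000 0.0000
    outer loop
      vertex 4.530 16.250 0.000
      vertex 0.000 16.250 0.000
      vertex 0.000 16.250 15.333
    endloop
  endfacet
  facet normal 0.0000 1.0000 0.0000
    outer loop
      vertex 4.530 16.250 0.000
      vertex 0.000 16.250 15.333
      vertex 4.530 16.250 15.333
    endloop
  endfacet
  facet normal -1.0000 0.0000 0.0000
    outer loop
      vertex 0.000 16.250 0.000
      vertex 0.000 0.000 0.000
      vertex 0.000 0.000 15.333
    endloop
  endfacet
  facet normal -1.0000 0.0000 0.0000
    outer loop
      vertex 0.000 16.250 0.000
      vertex 0.000 0.000 15.333
      vertex 0.000 16.250 15.333
    endloop
  endfacet
endsolid part

The G0 Z moves step by Δz≈5.111 mm. Every layer's G1 loop is the same polygon, so the solid is a straight extrusion of it from z=0 to z≈15.3. Closing with flat bottom and top caps and triangulating gives 20 facets — an L-shaped prism: outer 21.4 × 16.2 mm, arm thicknesses ≈ 6.26 mm (horizontal) and 4.53 mm (vertical), extruded 15.3 mm in z.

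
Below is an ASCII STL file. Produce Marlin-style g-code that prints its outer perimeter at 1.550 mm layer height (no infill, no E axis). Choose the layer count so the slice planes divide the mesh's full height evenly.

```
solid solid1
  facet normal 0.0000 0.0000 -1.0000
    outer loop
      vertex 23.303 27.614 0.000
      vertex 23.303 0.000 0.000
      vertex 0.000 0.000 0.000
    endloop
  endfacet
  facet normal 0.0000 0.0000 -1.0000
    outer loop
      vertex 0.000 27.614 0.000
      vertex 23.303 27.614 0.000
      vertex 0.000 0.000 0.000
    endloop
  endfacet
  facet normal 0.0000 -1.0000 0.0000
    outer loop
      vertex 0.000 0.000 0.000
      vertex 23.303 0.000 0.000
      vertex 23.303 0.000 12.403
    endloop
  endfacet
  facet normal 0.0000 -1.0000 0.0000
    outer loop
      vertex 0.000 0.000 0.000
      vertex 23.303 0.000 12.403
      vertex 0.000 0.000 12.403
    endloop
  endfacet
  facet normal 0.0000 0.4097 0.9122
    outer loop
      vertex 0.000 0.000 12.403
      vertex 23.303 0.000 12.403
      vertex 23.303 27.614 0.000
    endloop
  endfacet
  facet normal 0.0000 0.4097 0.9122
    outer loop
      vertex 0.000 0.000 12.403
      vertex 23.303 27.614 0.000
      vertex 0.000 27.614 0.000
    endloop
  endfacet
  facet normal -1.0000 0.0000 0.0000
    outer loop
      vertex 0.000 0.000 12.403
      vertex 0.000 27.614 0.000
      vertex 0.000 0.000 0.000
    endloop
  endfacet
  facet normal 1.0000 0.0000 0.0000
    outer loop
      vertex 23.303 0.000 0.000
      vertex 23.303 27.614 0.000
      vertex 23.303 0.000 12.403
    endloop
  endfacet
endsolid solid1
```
; perimeter-only toolpath
G21 ; units = mm
G90 ; absolute positioning
G28 ; home
; layer 1
G0 Z1.550
G0 X0.000 Y0.000
G1 X23.303 Y0.000
G1 X23.303 Y24.162
G1 X0.000 Y24.162
G1 X0.000 Y0.000
; layer 2
G0 Z3.101
G0 X0.000 Y0.000
G1 X23.303 Y0.000
G1 X23.303 Y20.710
G1 X0.000 Y20.710
G1 X0.000 Y0.000
; layer 3
G0 Z4.651
G0 X0.000 Y0.000
G1 X23.303 Y0.000
G1 X23.303 Y17.259
G1 X0.000 Y17.259
G1 X0.000 Y0.000
; layer 4
G0 Z6.202
G0 X0.000 Y0.000
G1 X23.303 Y0.000
G1 X23.303 Y13.807
G1 X0.000 Y13.807
G1 X0.000 Y0.000
; layer 5
G0 Z7.752
G0 X0.000 Y0.000
G1 X23.303 Y0.000
G1 X23.303 Y10.355
G1 X0.000 Y10.355
G1 X0.000 Y0.000
; layer 6
G0 Z9.302
G0 X0.000 Y0.000
G1 X23.303 Y0.000
G1 X23.303 Y6.904
G1 X0.000 Y6.904
G1 X0.000 Y0.000
; layer 7
G0 Z10.853
G0 X0.000 Y0.000
G1 X23.303 Y0.000
G1 X23.303 Y3.452
G1 X0.000 Y3.452
G1 X0.000 Y0.000
M2 ; end

The solid is a wedge (ramp): 23.3 × 27.6 mm base, rising to 12.4 mm along the y=0 edge and sloping linearly to z=0 at y=27.6. Slicing at Δz = 1.550 mm — 8 equal slices spanning the solid's height, so layer i sits at z = i·h/8 — gives 7 non-empty perimeters. Each is a 4-segment closed polygon; G0 lifts to the layer z and rapids to the start vertex, then G1 traces the edges. The cross-section shrinks linearly with z (the slice at the apex is degenerate and omitted).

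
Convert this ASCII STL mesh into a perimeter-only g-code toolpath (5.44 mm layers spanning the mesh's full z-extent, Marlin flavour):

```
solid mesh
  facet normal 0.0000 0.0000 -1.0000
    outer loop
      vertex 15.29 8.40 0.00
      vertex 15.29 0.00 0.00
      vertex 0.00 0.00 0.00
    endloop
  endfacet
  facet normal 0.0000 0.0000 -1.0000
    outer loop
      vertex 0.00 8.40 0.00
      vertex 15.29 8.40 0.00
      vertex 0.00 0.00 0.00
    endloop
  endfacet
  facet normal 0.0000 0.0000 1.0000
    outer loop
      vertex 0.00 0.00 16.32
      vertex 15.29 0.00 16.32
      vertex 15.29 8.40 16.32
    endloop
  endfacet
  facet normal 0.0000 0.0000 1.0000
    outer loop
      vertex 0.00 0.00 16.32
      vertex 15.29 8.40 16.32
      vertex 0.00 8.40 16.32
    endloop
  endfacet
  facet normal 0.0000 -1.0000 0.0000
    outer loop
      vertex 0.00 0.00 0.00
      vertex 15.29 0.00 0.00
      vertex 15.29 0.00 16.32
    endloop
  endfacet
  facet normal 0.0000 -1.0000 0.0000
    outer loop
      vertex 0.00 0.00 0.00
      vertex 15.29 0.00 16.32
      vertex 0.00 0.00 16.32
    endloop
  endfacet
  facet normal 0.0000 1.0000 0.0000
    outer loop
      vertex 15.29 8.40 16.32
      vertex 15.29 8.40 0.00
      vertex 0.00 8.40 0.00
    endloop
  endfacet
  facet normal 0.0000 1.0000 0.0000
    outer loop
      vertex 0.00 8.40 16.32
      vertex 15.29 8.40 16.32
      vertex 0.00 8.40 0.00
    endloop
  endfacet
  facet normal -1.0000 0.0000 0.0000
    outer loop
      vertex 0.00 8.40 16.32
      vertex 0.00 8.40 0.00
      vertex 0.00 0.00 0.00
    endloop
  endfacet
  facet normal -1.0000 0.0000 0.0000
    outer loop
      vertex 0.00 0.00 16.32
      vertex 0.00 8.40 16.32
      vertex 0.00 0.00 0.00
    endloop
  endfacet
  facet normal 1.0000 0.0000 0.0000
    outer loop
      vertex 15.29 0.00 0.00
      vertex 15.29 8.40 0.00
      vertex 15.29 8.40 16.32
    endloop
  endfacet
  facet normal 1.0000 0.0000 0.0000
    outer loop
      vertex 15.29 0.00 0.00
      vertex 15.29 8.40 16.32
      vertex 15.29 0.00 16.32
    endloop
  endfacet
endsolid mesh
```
; perimeter-only toolpath
G21 ; units = mm
G90 ; absolute positioning
G28 ; home
; layer 1
G0 Z5.44
G0 X0.00 Y0.00
G1 X15.29 Y0.00
G1 X15.29 Y8.40
G1 X0.00 Y8.40
G1 X0.00 Y0.00
; layer 2
G0 Z10.88
G0 X0.00 Y0.00
G1 X15.29 Y0.00
G1 X15.29 Y8.40
G1 X0.00 Y8.40
G1 X0.00 Y0.00
; layer 3
G0 Z16.32
G0 X0.00 Y0.00
G1 X15.29 Y0.00
G1 X15.29 Y8.40
G1 X0.00 Y8.40
G1 X0.00 Y0.00
M2 ; end

The solid is a rectangular box, roughly 15.3 × 8.4 mm footprint and 16.3 mm tall. Slicing at Δz = 5.44 mm — 3 equal slices spanning the solid's height, so layer i sits at z = i·h/3 — gives 3 non-empty perimeters. Each is a 4-segment closed polygon; G0 lifts to the layer z and rapids to the start vertex, then G1 traces the edges.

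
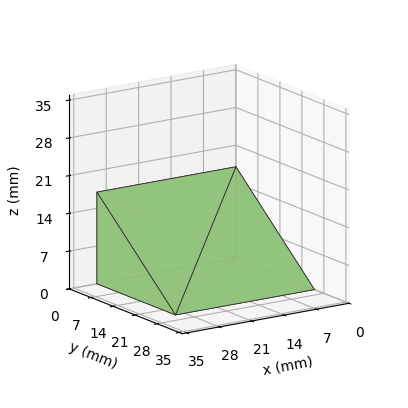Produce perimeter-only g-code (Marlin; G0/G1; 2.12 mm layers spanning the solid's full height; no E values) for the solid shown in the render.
Reading the render: the shape is a wedge (ramp): 30 × 25 mm base, rising to 17 mm along the y=0 edge and sloping linearly to z=0 at y=25 (dimensions read to the nearest mm from the axis ticks). For the g-code, the solid's height is divided into equal slices at the stated Δz and each level perimeter traced with G1 moves after a G0 lift.

; perimeter-only toolpath
G21 ; units = mm
G90 ; absolute positioning
G28 ; home
; layer 1
G0 Z2.12
G0 X0.00 Y0.00
G1 X30.00 Y0.00
G1 X30.00 Y21.88
G1 X0.00 Y21.88
G1 X0.00 Y0.00
; layer 2
G0 Z4.25
G0 X0.00 Y0.00
G1 X30.00 Y0.00
G1 X30.00 Y18.75
G1 X0.00 Y18.75
G1 X0.00 Y0.00
; layer 3
G0 Z6.38
G0 X0.00 Y0.00
G1 X30.00 Y0.00
G1 X30.00 Y15.62
G1 X0.00 Y15.62
G1 X0.00 Y0.00
; layer 4
G0 Z8.50
G0 X0.00 Y0.00
G1 X30.00 Y0.00
G1 X30.00 Y12.50
G1 X0.00 Y12.50
G1 X0.00 Y0.00
; layer 5
G0 Z10.62
G0 X0.00 Y0.00
G1 X30.00 Y0.00
G1 X30.00 Y9.38
G1 X0.00 Y9.38
G1 X0.00 Y0.00
; layer 6
G0 Z12.75
G0 X0.00 Y0.00
G1 X30.00 Y0.00
G1 X30.00 Y6.25
G1 X0.00 Y6.25
G1 X0.00 Y0.00
; layer 7
G0 Z14.88
G0 X0.00 Y0.00
G1 X30.00 Y0.00
G1 X30.00 Y3.12
G1 X0.00 Y3.12
G1 X0.00 Y0.00
M2 ; end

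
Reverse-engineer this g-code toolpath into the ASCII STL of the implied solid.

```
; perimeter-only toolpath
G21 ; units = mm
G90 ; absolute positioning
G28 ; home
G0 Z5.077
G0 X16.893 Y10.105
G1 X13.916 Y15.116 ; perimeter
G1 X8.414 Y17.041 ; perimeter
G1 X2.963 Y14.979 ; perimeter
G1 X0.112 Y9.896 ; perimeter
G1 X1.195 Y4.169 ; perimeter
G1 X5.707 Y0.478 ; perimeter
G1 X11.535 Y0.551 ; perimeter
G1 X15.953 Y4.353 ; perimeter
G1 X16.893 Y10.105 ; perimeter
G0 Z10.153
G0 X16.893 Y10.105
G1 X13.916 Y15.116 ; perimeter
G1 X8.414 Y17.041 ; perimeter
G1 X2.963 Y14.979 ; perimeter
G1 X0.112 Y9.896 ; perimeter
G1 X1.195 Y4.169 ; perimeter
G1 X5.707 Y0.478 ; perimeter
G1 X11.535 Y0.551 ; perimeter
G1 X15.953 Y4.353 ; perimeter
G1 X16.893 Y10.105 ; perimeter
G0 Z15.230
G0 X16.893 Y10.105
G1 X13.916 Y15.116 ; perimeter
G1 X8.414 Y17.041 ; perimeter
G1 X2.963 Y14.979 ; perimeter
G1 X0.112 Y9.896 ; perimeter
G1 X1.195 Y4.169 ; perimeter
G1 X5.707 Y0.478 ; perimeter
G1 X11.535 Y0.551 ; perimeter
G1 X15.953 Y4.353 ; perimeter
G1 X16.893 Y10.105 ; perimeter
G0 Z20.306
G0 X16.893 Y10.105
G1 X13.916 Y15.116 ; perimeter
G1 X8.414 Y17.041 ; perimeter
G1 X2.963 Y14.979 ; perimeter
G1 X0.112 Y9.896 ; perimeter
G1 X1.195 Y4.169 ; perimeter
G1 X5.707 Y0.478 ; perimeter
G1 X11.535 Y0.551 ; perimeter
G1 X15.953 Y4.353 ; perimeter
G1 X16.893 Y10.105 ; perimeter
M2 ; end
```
solid part
  facet normal 0.0000 0.0000 -1.0000
    outer loop
      vertex 8.414 17.041 0.000
      vertex 13.916 15.116 0.000
      vertex 16.893 10.105 0.000
    endloop
  endfacet
  facet normal 0.0000 0.0000 -1.0000
    outer loop
      vertex 2.963 14.979 0.000
      vertex 8.414 17.041 0.000
      vertex 16.893 10.105 0.000
    endloop
  endfacet
  facet normal 0.0000 0.0000 -1.0000
    outer loop
      vertex 0.112 9.896 0.000
      vertex 2.963 14.979 0.000
      vertex 16.893 10.105 0.000
    endloop
  endfacet
  facet normal 0.0000 0.0000 -1.0000
    outer loop
      vertex 1.195 4.169 0.000
      vertex 0.112 9.896 0.000
      vertex 16.893 10.105 0.000
    endloop
  endfacet
  facet normal 0.0000 0.0000 -1.0000
    outer loop
      vertex 5.707 0.478 0.000
      vertex 1.195 4.169 0.000
      vertex 16.893 10.105 0.000
    endloop
  endfacet
  facet normal 0.0000 0.0000 -1.0000
    outer loop
      vertex 11.535 0.551 0.000
      vertex 5.707 0.478 0.000
      vertex 16.893 10.105 0.000
    endloop
  endfacet
  facet normal 0.0000 0.0000 -1.0000
    outer loop
      vertex 15.953 4.353 0.000
      vertex 11.535 0.551 0.000
      vertex 16.893 10.105 0.000
    endloop
  endfacet
  facet normal 0.0000 0.0000 1.0000
    outer loop
      vertex 16.893 10.105 20.306
      vertex 13.916 15.116 20.306
      vertex 8.414 17.041 20.306
    endloop
  endfacet
  facet normal 0.0000 0.0000 1.0000
    outer loop
      vertex 16.893 10.105 20.306
      vertex 8.414 17.041 20.306
      vertex 2.963 14.979 20.306
    endloop
  endfacet
  facet normal 0.0000 0.0000 1.0000
    outer loop
      vertex 16.893 10.105 20.306
      vertex 2.963 14.979 20.306
      vertex 0.112 9.896 20.306
    endloop
  endfacet
  facet normal 0.0000 0.0000 1.0000
    outer loop
      vertex 16.893 10.105 20.306
      vertex 0.112 9.896 20.306
      vertex 1.195 4.169 20.306
    endloop
  endfacet
  facet normal 0.0000 0.0000 1.0000
    outer loop
      vertex 16.893 10.105 20.306
      vertex 1.195 4.169 20.306
      vertex 5.707 0.478 20.306
    endloop
  endfacet
  facet normal 0.0000 0.0000 1.0000
    outer loop
      vertex 16.893 10.105 20.306
      vertex 5.707 0.478 20.306
      vertex 11.535 0.551 20.306
    endloop
  endfacet
  facet normal 0.0000 0.0000 1.0000
    outer loop
      vertex 16.893 10.105 20.306
      vertex 11.535 0.551 20.306
      vertex 15.953 4.353 20.306
    endloop
  endfacet
  facet normal 0.8597 0.5108 0.0000
    outer loop
      vertex 16.893 10.105 0.000
      vertex 13.916 15.116 0.000
      vertex 13.916 15.116 20.306
    endloop
  endfacet
  facet normal 0.8597 0.5108 0.0000
    outer loop
      vertex 16.893 10.105 0.000
      vertex 13.916 15.116 20.306
      vertex 16.893 10.105 20.306
    endloop
  endfacet
  facet normal 0.3302 0.9439 0.0000
    outer loop
      vertex 13.916 15.116 0.000
      vertex 8.414 17.041 0.000
      vertex 8.414 17.041 20.306
    endloop
  endfacet
  facet normal 0.3302 0.9439 0.0000
    outer loop
      vertex 13.916 15.116 0.000
      vertex 8.414 17.041 20.306
      vertex 13.916 15.116 20.306
    endloop
  endfacet
  facet normal -0.3538 0.9353 0.0000
    outer loop
      vertex 8.414 17.041 0.000
      vertex 2.963 14.979 0.000
      vertex 2.963 14.979 20.306
    endloop
  endfacet
  facet normal -0.3538 0.9353 0.0000
    outer loop
      vertex 8.414 17.041 0.000
      vertex 2.963 14.979 20.306
      vertex 8.414 17.041 20.306
    endloop
  endfacet
  facet normal -0.8722 0.4892 0.0000
    outer loop
      vertex 2.963 14.979 0.000
      vertex 0.112 9.896 0.000
      vertex 0.112 9.896 20.306
    endloop
  endfacet
  facet normal -0.8722 0.4892 0.0000
    outer loop
      vertex 2.963 14.979 0.000
      vertex 0.112 9.896 20.306
      vertex 2.963 14.979 20.306
    endloop
  endfacet
  facet normal -0.9826 -0.1858 0.0000
    outer loop
      vertex 0.112 9.896 0.000
      vertex 1.195 4.169 0.000
      vertex 1.195 4.169 20.306
    endloop
  endfacet
  facet normal -0.9826 -0.1858 0.0000
    outer loop
      vertex 0.112 9.896 0.000
      vertex 1.195 4.169 20.306
      vertex 0.112 9.896 20.306
    endloop
  endfacet
  facet normal -0.6332 -0.7740 0.0000
    outer loop
      vertex 1.195 4.169 0.000
      vertex 5.707 0.478 0.000
      vertex 5.707 0.478 20.306
    endloop
  endfacet
  facet normal -0.6332 -0.7740 0.0000
    outer loop
      vertex 1.195 4.169 0.000
      vertex 5.707 0.478 20.306
      vertex 1.195 4.169 20.306
    endloop
  endfacet
  facet normal 0.0125 -0.9999 0.0000
    outer loop
      vertex 5.707 0.478 0.000
      vertex 11.535 0.551 0.000
      vertex 11.535 0.551 20.306
    endloop
  endfacet
  facet normal 0.0125 -0.9999 0.0000
    outer loop
      vertex 5.707 0.478 0.000
      vertex 11.535 0.551 20.306
      vertex 5.707 0.478 20.306
    endloop
  endfacet
  facet normal 0.6523 -0.7580 0.0000
    outer loop
      vertex 11.535 0.551 0.000
      vertex 15.953 4.353 0.000
      vertex 15.953 4.353 20.306
    endloop
  endfacet
  facet normal 0.6523 -0.7580 0.0000
    outer loop
      vertex 11.535 0.551 0.000
      vertex 15.953 4.353 20.306
      vertex 11.535 0.551 20.306
    endloop
  endfacet
  facet normal 0.9869 -0.1613 0.0000
    outer loop
      vertex 15.953 4.353 0.000
      vertex 16.893 10.105 0.000
      vertex 16.893 10.105 20.306
    endloop
  endfacet
  facet normal 0.9869 -0.1613 0.0000
    outer loop
      vertex 15.953 4.353 0.000
      vertex 16.893 10.105 20.306
      vertex 15.953 4.353 20.306
    endloop
  endfacet
endsolid part

The G0 Z moves step by Δz≈5.077 mm. Every layer's G1 loop is the same polygon, so the solid is a straight extrusion of it from z=0 to z≈20.3. Closing with flat bottom and top caps and triangulating gives 32 facets — a regular 9-sided prism (a cylinder approximated with 9 flat sides), circumscribed radius ≈ 8.52 mm, height ≈ 20.3 mm.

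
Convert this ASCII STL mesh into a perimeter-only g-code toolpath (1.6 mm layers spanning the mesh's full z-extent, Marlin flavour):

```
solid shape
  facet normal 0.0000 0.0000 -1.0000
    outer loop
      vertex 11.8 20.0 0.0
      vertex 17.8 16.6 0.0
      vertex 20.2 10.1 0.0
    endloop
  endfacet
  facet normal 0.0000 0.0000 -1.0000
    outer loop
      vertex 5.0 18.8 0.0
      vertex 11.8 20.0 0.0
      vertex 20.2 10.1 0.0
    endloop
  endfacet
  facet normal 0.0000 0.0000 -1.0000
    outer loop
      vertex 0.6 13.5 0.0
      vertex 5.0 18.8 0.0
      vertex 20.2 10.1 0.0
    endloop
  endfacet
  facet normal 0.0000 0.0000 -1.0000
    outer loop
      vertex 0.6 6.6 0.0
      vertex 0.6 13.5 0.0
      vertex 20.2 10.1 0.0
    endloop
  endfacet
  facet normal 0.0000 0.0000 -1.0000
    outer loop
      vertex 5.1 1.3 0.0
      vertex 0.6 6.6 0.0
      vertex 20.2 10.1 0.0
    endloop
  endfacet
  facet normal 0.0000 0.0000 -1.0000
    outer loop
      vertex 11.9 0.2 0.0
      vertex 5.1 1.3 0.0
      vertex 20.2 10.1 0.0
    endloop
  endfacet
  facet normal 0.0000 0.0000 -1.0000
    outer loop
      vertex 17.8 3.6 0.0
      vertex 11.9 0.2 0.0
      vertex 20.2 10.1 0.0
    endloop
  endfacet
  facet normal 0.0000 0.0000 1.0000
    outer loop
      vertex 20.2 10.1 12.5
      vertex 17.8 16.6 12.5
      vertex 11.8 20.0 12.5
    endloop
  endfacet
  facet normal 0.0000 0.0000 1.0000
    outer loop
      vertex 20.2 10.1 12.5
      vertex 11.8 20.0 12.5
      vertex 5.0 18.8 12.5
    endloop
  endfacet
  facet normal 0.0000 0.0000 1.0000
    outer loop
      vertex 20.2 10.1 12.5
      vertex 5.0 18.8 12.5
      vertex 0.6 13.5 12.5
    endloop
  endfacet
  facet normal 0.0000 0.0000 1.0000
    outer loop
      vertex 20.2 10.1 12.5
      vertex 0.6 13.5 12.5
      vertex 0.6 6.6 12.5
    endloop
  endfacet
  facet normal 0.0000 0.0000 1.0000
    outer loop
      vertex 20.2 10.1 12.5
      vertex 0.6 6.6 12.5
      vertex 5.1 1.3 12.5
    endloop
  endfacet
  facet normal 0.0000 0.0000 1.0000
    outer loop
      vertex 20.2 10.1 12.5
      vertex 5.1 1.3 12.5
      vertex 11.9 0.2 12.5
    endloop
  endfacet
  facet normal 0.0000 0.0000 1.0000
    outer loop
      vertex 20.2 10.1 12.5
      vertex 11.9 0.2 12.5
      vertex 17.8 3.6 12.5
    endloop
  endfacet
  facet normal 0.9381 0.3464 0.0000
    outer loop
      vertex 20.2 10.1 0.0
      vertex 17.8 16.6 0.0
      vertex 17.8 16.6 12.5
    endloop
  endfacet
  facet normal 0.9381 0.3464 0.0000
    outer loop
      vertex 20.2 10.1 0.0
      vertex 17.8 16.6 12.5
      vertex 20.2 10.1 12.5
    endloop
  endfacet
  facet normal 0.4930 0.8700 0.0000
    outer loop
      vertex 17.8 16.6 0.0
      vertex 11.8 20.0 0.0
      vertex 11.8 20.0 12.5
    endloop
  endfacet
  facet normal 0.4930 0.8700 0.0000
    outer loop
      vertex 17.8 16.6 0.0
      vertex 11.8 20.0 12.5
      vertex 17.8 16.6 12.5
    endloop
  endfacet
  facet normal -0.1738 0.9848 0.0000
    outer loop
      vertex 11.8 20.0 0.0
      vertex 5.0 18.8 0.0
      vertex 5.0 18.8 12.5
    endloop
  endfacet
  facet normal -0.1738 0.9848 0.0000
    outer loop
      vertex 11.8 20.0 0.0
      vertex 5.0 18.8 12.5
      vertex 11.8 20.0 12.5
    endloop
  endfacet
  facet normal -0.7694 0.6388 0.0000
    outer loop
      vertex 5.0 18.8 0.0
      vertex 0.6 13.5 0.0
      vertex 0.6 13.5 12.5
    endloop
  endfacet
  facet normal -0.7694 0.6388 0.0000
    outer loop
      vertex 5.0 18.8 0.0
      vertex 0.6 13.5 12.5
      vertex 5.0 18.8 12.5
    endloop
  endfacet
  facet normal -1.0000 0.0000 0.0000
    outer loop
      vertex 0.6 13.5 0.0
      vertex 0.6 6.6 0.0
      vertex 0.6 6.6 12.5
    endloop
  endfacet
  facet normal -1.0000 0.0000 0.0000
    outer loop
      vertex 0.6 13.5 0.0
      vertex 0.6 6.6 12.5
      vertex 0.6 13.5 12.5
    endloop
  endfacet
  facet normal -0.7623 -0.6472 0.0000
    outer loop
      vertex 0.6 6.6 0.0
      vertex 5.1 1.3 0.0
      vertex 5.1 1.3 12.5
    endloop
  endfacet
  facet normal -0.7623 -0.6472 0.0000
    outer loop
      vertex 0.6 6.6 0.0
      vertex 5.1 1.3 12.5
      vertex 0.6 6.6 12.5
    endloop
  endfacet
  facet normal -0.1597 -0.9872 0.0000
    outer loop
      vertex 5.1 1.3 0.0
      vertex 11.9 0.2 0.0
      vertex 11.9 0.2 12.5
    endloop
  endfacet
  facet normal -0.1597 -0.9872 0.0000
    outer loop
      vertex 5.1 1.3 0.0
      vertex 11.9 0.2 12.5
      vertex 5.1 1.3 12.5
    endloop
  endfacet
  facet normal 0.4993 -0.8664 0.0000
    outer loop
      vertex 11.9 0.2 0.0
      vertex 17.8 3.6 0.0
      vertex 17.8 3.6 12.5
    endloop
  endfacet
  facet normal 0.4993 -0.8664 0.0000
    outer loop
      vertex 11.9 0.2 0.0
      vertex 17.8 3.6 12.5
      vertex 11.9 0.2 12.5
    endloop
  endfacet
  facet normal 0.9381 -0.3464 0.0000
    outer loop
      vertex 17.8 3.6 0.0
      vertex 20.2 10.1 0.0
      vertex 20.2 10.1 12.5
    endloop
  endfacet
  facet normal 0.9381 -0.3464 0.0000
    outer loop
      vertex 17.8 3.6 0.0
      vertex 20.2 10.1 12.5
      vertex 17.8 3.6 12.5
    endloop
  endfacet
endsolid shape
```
; perimeter-only toolpath
G21 ; units = mm
G90 ; absolute positioning
G28 ; home
; layer 1
G0 Z1.6
G0 X20.2 Y10.1
G1 X17.8 Y16.6
G1 X11.8 Y20.0
G1 X5.0 Y18.8
G1 X0.6 Y13.5
G1 X0.6 Y6.6
G1 X5.1 Y1.3
G1 X11.9 Y0.2
G1 X17.8 Y3.6
G1 X20.2 Y10.1
; layer 2
G0 Z3.1
G0 X20.2 Y10.1
G1 X17.8 Y16.6
G1 X11.8 Y20.0
G1 X5.0 Y18.8
G1 X0.6 Y13.5
G1 X0.6 Y6.6
G1 X5.1 Y1.3
G1 X11.9 Y0.2
G1 X17.8 Y3.6
G1 X20.2 Y10.1
; layer 3
G0 Z4.7
G0 X20.2 Y10.1
G1 X17.8 Y16.6
G1 X11.8 Y20.0
G1 X5.0 Y18.8
G1 X0.6 Y13.5
G1 X0.6 Y6.6
G1 X5.1 Y1.3
G1 X11.9 Y0.2
G1 X17.8 Y3.6
G1 X20.2 Y10.1
; layer 4
G0 Z6.2
G0 X20.2 Y10.1
G1 X17.8 Y16.6
G1 X11.8 Y20.0
G1 X5.0 Y18.8
G1 X0.6 Y13.5
G1 X0.6 Y6.6
G1 X5.1 Y1.3
G1 X11.9 Y0.2
G1 X17.8 Y3.6
G1 X20.2 Y10.1
; layer 5
G0 Z7.8
G0 X20.2 Y10.1
G1 X17.8 Y16.6
G1 X11.8 Y20.0
G1 X5.0 Y18.8
G1 X0.6 Y13.5
G1 X0.6 Y6.6
G1 X5.1 Y1.3
G1 X11.9 Y0.2
G1 X17.8 Y3.6
G1 X20.2 Y10.1
; layer 6
G0 Z9.4
G0 X20.2 Y10.1
G1 X17.8 Y16.6
G1 X11.8 Y20.0
G1 X5.0 Y18.8
G1 X0.6 Y13.5
G1 X0.6 Y6.6
G1 X5.1 Y1.3
G1 X11.9 Y0.2
G1 X17.8 Y3.6
G1 X20.2 Y10.1
; layer 7
G0 Z10.9
G0 X20.2 Y10.1
G1 X17.8 Y16.6
G1 X11.8 Y20.0
G1 X5.0 Y18.8
G1 X0.6 Y13.5
G1 X0.6 Y6.6
G1 X5.1 Y1.3
G1 X11.9 Y0.2
G1 X17.8 Y3.6
G1 X20.2 Y10.1
; layer 8
G0 Z12.5
G0 X20.2 Y10.1
G1 X17.8 Y16.6
G1 X11.8 Y20.0
G1 X5.0 Y18.8
G1 X0.6 Y13.5
G1 X0.6 Y6.6
G1 X5.1 Y1.3
G1 X11.9 Y0.2
G1 X17.8 Y3.6
G1 X20.2 Y10.1
M2 ; end

The solid is a regular 9-sided prism (a cylinder approximated with 9 flat sides), circumscribed radius ≈ 10.1 mm, height ≈ 12.5 mm. Slicing at Δz = 1.6 mm — 8 equal slices spanning the solid's height, so layer i sits at z = i·h/8 — gives 8 non-empty perimeters. Each is a 9-segment closed polygon; G0 lifts to the layer z and rapids to the start vertex, then G1 traces the edges.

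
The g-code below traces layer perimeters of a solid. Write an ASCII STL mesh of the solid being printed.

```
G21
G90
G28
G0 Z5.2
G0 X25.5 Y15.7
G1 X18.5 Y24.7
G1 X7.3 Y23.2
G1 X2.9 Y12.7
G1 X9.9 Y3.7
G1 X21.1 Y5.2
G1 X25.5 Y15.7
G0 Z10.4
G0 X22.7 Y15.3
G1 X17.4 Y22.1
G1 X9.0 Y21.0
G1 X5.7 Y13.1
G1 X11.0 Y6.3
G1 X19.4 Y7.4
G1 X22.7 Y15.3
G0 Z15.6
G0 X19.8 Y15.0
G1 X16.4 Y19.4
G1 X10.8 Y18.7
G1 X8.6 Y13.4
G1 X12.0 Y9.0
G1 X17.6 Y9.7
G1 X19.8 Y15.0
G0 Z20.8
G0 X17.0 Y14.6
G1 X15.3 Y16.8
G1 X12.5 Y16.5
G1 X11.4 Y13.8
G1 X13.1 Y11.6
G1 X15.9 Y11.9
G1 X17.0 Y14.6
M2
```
solid part
  facet normal 0.0000 0.0000 -1.0000
    outer loop
      vertex 5.6 25.5 0.0
      vertex 19.6 27.3 0.0
      vertex 28.3 16.1 0.0
    endloop
  endfacet
  facet normal 0.0000 0.0000 -1.0000
    outer loop
      vertex 0.1 12.3 0.0
      vertex 5.6 25.5 0.0
      vertex 28.3 16.1 0.0
    endloop
  endfacet
  facet normal 0.0000 0.0000 -1.0000
    outer loop
      vertex 8.8 1.1 0.0
      vertex 0.1 12.3 0.0
      vertex 28.3 16.1 0.0
    endloop
  endfacet
  facet normal 0.0000 0.0000 -1.0000
    outer loop
      vertex 22.8 2.9 0.0
      vertex 8.8 1.1 0.0
      vertex 28.3 16.1 0.0
    endloop
  endfacet
  facet normal 0.7139 0.5545 0.4277
    outer loop
      vertex 28.3 16.1 0.0
      vertex 19.6 27.3 0.0
      vertex 14.2 14.2 26.0
    endloop
  endfacet
  facet normal -0.1153 0.8965 0.4278
    outer loop
      vertex 19.6 27.3 0.0
      vertex 5.6 25.5 0.0
      vertex 14.2 14.2 26.0
    endloop
  endfacet
  facet normal -0.8346 0.3478 0.4272
    outer loop
      vertex 5.6 25.5 0.0
      vertex 0.1 12.3 0.0
      vertex 14.2 14.2 26.0
    endloop
  endfacet
  facet normal -0.7139 -0.5545 0.4277
    outer loop
      vertex 0.1 12.3 0.0
      vertex 8.8 1.1 0.0
      vertex 14.2 14.2 26.0
    endloop
  endfacet
  facet normal 0.1153 -0.8965 0.4278
    outer loop
      vertex 8.8 1.1 0.0
      vertex 22.8 2.9 0.0
      vertex 14.2 14.2 26.0
    endloop
  endfacet
  facet normal 0.8346 -0.3478 0.4272
    outer loop
      vertex 22.8 2.9 0.0
      vertex 28.3 16.1 0.0
      vertex 14.2 14.2 26.0
    endloop
  endfacet
endsolid part

The G0 Z moves step by Δz≈5.2 mm. The G1 loops shrink linearly with z, so the solid tapers from its base footprint up to z≈26. Closing with a flat bottom cap and the tapered top and triangulating gives 10 facets — a regular 6-sided pyramid, base circumscribed radius ≈ 14.2 mm, apex at z ≈ 26 mm.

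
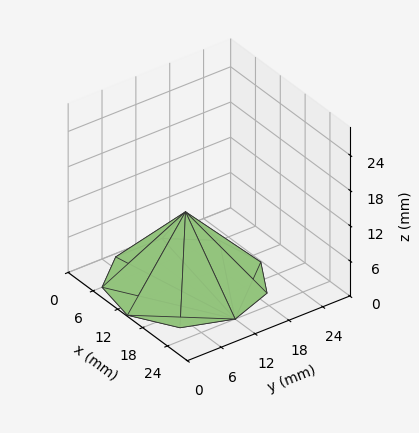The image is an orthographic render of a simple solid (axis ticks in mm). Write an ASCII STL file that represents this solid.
Reading the render: the shape is a regular 9-sided pyramid, base circumscribed radius ≈ 12 mm, apex at z ≈ 12 mm (dimensions read to the nearest mm from the axis ticks). For the STL, each face is triangulated and given an outward normal.

solid part
  facet normal 0.0000 0.0000 -1.0000
    outer loop
      vertex 14.08 23.82 0.00
      vertex 21.19 19.71 0.00
      vertex 24.00 12.00 0.00
    endloop
  endfacet
  facet normal 0.0000 0.0000 -1.0000
    outer loop
      vertex 6.00 22.39 0.00
      vertex 14.08 23.82 0.00
      vertex 24.00 12.00 0.00
    endloop
  endfacet
  facet normal 0.0000 0.0000 -1.0000
    outer loop
      vertex 0.72 16.10 0.00
      vertex 6.00 22.39 0.00
      vertex 24.00 12.00 0.00
    endloop
  endfacet
  facet normal 0.0000 0.0000 -1.0000
    outer loop
      vertex 0.72 7.90 0.00
      vertex 0.72 16.10 0.00
      vertex 24.00 12.00 0.00
    endloop
  endfacet
  facet normal 0.0000 0.0000 -1.0000
    outer loop
      vertex 6.00 1.61 0.00
      vertex 0.72 7.90 0.00
      vertex 24.00 12.00 0.00
    endloop
  endfacet
  facet normal 0.0000 0.0000 -1.0000
    outer loop
      vertex 14.08 0.18 0.00
      vertex 6.00 1.61 0.00
      vertex 24.00 12.00 0.00
    endloop
  endfacet
  facet normal 0.0000 0.0000 -1.0000
    outer loop
      vertex 21.19 4.29 0.00
      vertex 14.08 0.18 0.00
      vertex 24.00 12.00 0.00
    endloop
  endfacet
  facet normal 0.6847 0.2496 0.6847
    outer loop
      vertex 24.00 12.00 0.00
      vertex 21.19 19.71 0.00
      vertex 12.00 12.00 12.00
    endloop
  endfacet
  facet normal 0.3647 0.6310 0.6847
    outer loop
      vertex 21.19 19.71 0.00
      vertex 14.08 23.82 0.00
      vertex 12.00 12.00 12.00
    endloop
  endfacet
  facet normal -0.1270 0.7176 0.6848
    outer loop
      vertex 14.08 23.82 0.00
      vertex 6.00 22.39 0.00
      vertex 12.00 12.00 12.00
    endloop
  endfacet
  facet normal -0.5582 0.4685 0.6848
    outer loop
      vertex 6.00 22.39 0.00
      vertex 0.72 16.10 0.00
      vertex 12.00 12.00 12.00
    endloop
  endfacet
  facet normal -0.7286 0.0000 0.6849
    outer loop
      vertex 0.72 16.10 0.00
      vertex 0.72 7.90 0.00
      vertex 12.00 12.00 12.00
    endloop
  endfacet
  facet normal -0.5582 -0.4685 0.6848
    outer loop
      vertex 0.72 7.90 0.00
      vertex 6.00 1.61 0.00
      vertex 12.00 12.00 12.00
    endloop
  endfacet
  facet normal -0.1270 -0.7176 0.6848
    outer loop
      vertex 6.00 1.61 0.00
      vertex 14.08 0.18 0.00
      vertex 12.00 12.00 12.00
    endloop
  endfacet
  facet normal 0.3647 -0.6310 0.6847
    outer loop
      vertex 14.08 0.18 0.00
      vertex 21.19 4.29 0.00
      vertex 12.00 12.00 12.00
    endloop
  endfacet
  facet normal 0.6847 -0.2496 0.6847
    outer loop
      vertex 21.19 4.29 0.00
      vertex 24.00 12.00 0.00
      vertex 12.00 12.00 12.00
    endloop
  endfacet
endsolid part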